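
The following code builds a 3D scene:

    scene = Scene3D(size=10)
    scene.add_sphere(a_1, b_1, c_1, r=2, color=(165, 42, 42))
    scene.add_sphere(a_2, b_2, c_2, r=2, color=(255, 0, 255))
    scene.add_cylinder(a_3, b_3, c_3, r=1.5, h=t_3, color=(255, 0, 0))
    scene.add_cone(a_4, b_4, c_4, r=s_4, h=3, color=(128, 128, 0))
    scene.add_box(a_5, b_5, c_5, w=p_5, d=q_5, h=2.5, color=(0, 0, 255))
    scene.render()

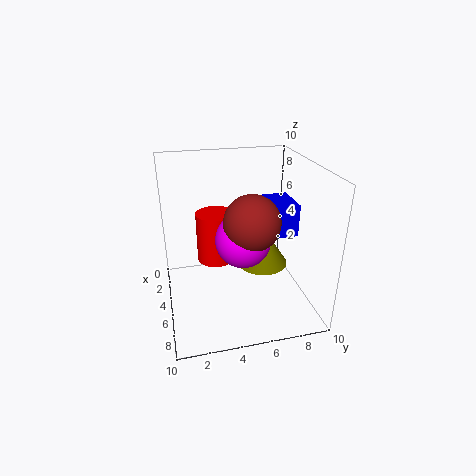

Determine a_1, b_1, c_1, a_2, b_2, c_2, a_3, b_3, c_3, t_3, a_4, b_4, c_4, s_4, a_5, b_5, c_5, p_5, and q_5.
a_1 = 5, b_1 = 6, c_1 = 6, a_2 = 4.5, b_2 = 5.5, c_2 = 4.5, a_3 = 1.5, b_3 = 4, c_3 = 1.5, t_3 = 4, a_4 = 3, b_4 = 7.5, c_4 = 1.5, s_4 = 2, a_5 = 1, b_5 = 7.5, c_5 = 4, p_5 = 3, q_5 = 2.5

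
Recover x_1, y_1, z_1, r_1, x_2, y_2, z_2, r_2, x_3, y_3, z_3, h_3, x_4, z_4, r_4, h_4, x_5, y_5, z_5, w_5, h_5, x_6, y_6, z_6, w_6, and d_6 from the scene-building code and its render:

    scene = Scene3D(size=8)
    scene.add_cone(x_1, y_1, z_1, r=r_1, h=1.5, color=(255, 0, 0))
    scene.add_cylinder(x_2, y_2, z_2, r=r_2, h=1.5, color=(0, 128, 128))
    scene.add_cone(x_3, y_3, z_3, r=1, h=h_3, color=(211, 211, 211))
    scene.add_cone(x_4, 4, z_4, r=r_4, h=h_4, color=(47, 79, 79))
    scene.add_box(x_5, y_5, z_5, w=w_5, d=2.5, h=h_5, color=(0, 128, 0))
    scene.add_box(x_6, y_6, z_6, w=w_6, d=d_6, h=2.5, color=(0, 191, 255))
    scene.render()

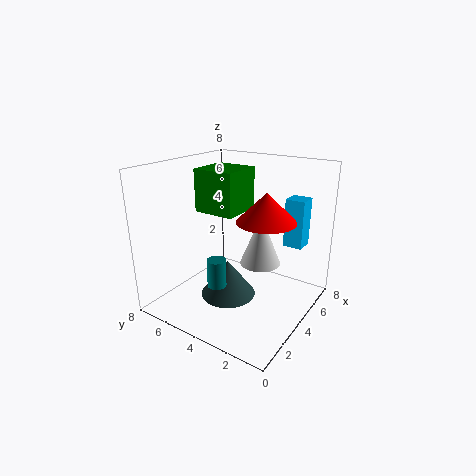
x_1 = 3.5, y_1 = 2, z_1 = 5.5, r_1 = 1.5, x_2 = 2, y_2 = 4, z_2 = 2, r_2 = 0.5, x_3 = 3, y_3 = 2, z_3 = 3.5, h_3 = 2.5, x_4 = 3, z_4 = 1, r_4 = 1.5, h_4 = 2, x_5 = 4, y_5 = 4.5, z_5 = 5, w_5 = 2.5, h_5 = 2.5, x_6 = 4.5, y_6 = 0.5, z_6 = 4, w_6 = 1, d_6 = 1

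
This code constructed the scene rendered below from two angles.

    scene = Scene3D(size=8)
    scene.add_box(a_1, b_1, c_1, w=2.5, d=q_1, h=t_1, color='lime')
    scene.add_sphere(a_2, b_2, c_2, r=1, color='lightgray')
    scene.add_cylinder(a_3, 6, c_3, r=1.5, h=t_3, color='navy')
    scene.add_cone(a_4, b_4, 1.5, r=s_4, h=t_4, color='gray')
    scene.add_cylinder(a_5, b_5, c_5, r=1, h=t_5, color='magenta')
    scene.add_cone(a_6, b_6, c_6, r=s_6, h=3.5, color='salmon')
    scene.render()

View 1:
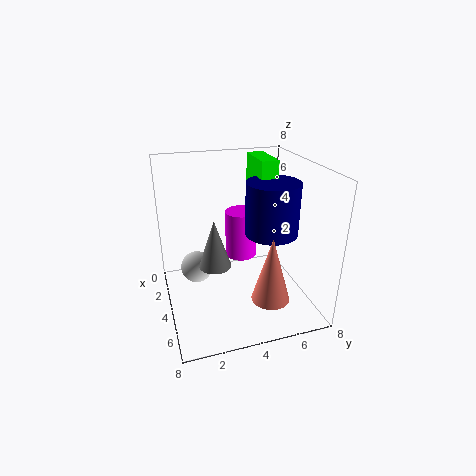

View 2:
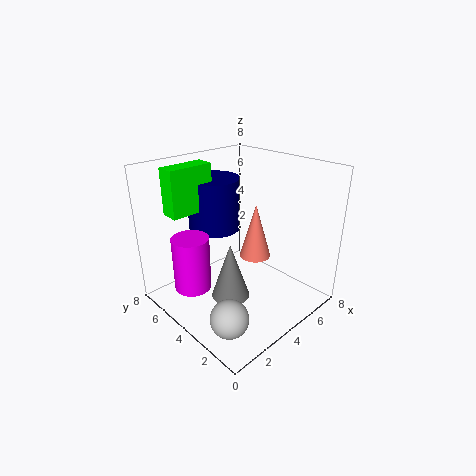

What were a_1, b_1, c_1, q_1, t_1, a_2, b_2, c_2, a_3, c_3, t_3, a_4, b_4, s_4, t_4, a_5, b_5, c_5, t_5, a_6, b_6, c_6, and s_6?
a_1 = 1, b_1 = 5.5, c_1 = 5.5, q_1 = 1, t_1 = 2.5, a_2 = 1.5, b_2 = 2, c_2 = 1, a_3 = 4, c_3 = 4, t_3 = 3, a_4 = 2.5, b_4 = 3, s_4 = 1, t_4 = 3, a_5 = 1.5, b_5 = 5, c_5 = 1.5, t_5 = 3, a_6 = 6.5, b_6 = 5, c_6 = 1.5, s_6 = 1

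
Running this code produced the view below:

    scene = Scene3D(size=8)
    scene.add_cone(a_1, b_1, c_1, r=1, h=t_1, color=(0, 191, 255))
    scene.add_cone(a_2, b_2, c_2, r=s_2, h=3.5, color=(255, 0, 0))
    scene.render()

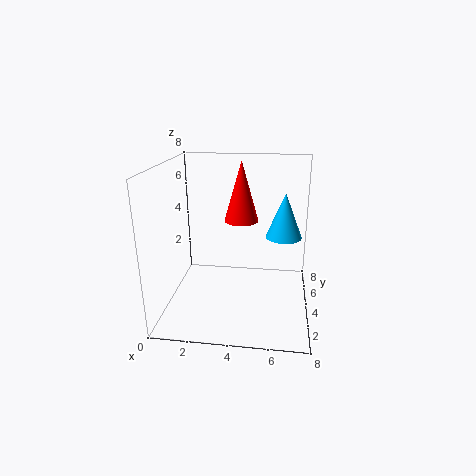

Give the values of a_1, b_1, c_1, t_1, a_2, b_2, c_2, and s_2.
a_1 = 6.5
b_1 = 4.5
c_1 = 4
t_1 = 2.5
a_2 = 4
b_2 = 5.5
c_2 = 4.5
s_2 = 1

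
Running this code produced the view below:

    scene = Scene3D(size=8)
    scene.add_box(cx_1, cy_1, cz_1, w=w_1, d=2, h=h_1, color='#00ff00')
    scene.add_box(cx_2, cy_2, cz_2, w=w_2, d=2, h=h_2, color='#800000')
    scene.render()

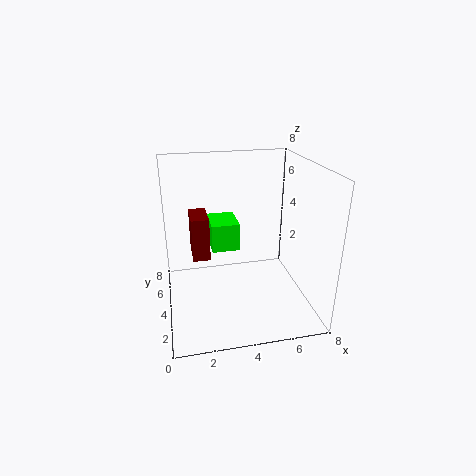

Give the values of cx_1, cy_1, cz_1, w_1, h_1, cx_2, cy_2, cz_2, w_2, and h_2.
cx_1 = 2.5
cy_1 = 3.5
cz_1 = 3.5
w_1 = 1.5
h_1 = 1.5
cx_2 = 1.5
cy_2 = 4.5
cz_2 = 2.5
w_2 = 1
h_2 = 2.5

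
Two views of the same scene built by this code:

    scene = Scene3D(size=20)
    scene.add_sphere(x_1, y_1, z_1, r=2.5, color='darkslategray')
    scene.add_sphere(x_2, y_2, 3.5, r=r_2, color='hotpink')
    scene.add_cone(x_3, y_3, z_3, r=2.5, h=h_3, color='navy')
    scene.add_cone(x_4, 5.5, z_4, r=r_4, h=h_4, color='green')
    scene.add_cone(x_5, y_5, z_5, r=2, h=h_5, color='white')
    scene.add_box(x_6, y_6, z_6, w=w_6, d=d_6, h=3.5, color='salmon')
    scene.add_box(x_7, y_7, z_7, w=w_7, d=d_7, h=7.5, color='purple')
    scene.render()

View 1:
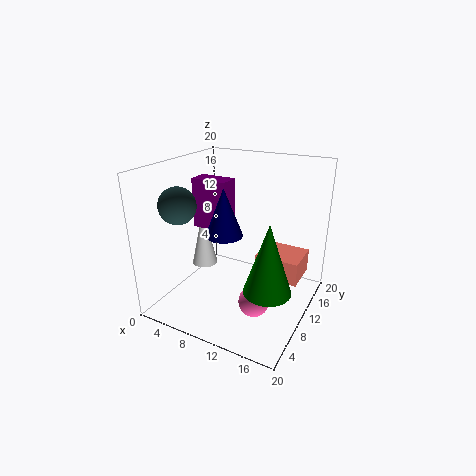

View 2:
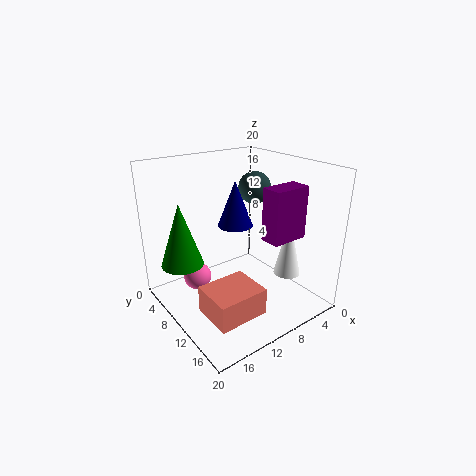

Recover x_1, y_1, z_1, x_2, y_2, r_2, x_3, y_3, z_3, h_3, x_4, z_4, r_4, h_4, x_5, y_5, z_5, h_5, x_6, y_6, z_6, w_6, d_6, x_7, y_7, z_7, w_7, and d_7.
x_1 = 3.5; y_1 = 5.5; z_1 = 15; x_2 = 14.5; y_2 = 6; r_2 = 2; x_3 = 9; y_3 = 8; z_3 = 11; h_3 = 6.5; x_4 = 16.5; z_4 = 6; r_4 = 3; h_4 = 9; x_5 = 2.5; y_5 = 12.5; z_5 = 3; h_5 = 9; x_6 = 11.5; y_6 = 12.5; z_6 = 3; w_6 = 6.5; d_6 = 5.5; x_7 = 1.5; y_7 = 11.5; z_7 = 9.5; w_7 = 5.5; d_7 = 3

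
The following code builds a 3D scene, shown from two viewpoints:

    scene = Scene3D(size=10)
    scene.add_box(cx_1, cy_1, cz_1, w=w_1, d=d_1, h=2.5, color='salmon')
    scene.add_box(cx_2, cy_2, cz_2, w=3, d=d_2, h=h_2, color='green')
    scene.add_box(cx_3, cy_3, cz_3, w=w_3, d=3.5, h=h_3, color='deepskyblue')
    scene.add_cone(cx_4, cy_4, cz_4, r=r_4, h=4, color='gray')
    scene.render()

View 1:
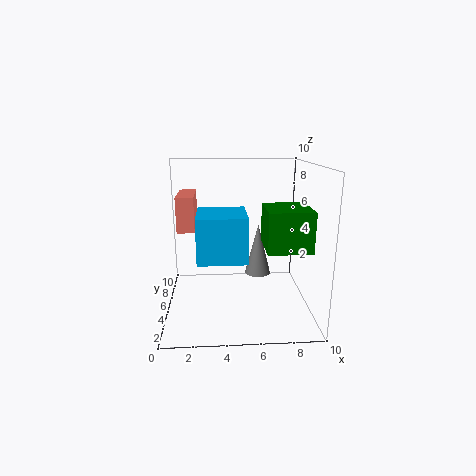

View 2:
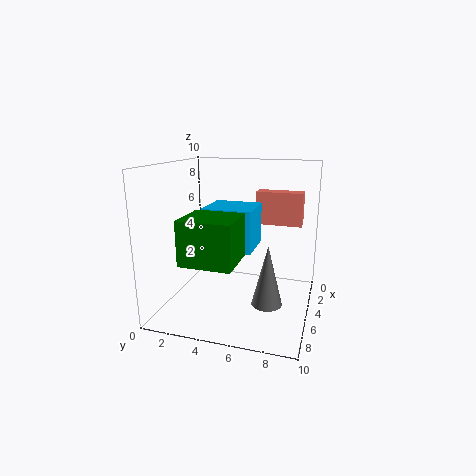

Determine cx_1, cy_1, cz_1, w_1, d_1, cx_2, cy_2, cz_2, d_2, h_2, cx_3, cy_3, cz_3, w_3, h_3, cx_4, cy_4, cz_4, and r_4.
cx_1 = 0.75; cy_1 = 5.5; cz_1 = 5.25; w_1 = 1.25; d_1 = 3.5; cx_2 = 6.75; cy_2 = 2.75; cz_2 = 4.5; d_2 = 3.25; h_2 = 2.75; cx_3 = 2.25; cy_3 = 2.5; cz_3 = 4; w_3 = 3.25; h_3 = 3; cx_4 = 6.75; cy_4 = 7.5; cz_4 = 1.25; r_4 = 1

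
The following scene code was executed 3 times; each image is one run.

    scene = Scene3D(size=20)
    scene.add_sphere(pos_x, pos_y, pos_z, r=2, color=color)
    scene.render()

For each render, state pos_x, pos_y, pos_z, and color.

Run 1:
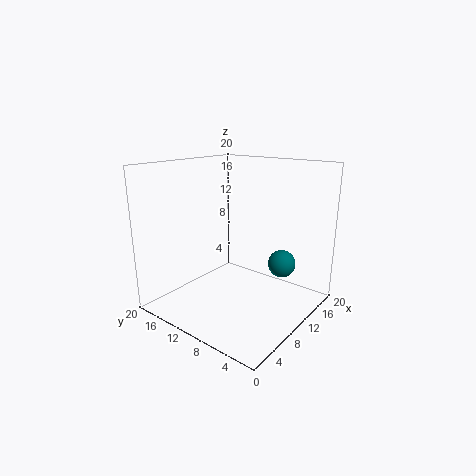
pos_x = 15
pos_y = 5.75
pos_z = 5.5
color = 'teal'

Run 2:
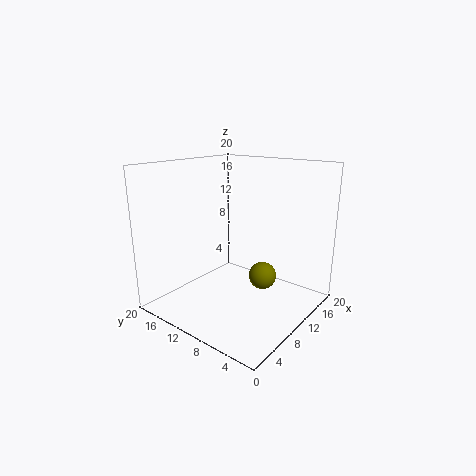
pos_x = 13
pos_y = 7.75
pos_z = 3.75
color = 'olive'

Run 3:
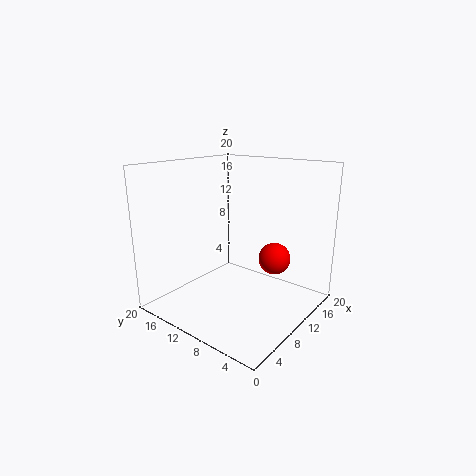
pos_x = 9.5
pos_y = 3.75
pos_z = 8.75
color = 'red'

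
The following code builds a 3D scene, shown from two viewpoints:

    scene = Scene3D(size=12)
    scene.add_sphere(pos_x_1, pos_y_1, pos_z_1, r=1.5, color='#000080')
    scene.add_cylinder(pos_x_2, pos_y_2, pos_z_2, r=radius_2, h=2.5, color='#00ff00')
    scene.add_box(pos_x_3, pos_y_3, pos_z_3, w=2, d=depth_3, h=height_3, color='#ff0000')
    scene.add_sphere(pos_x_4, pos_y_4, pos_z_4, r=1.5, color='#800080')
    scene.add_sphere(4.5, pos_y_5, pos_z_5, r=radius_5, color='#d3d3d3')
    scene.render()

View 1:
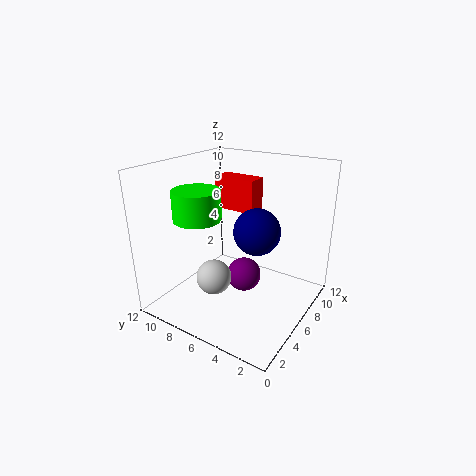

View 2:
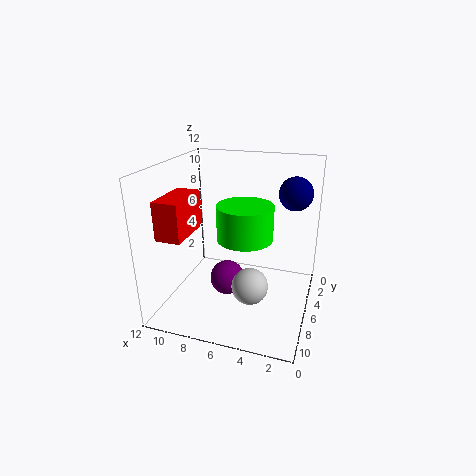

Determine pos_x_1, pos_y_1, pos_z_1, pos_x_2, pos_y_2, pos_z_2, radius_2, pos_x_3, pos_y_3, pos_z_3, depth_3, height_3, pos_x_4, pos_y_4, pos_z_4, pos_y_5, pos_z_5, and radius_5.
pos_x_1 = 2, pos_y_1 = 2, pos_z_1 = 9, pos_x_2 = 4.5, pos_y_2 = 9, pos_z_2 = 7.5, radius_2 = 2, pos_x_3 = 9, pos_y_3 = 6.5, pos_z_3 = 7, depth_3 = 4, height_3 = 3, pos_x_4 = 7, pos_y_4 = 6, pos_z_4 = 2, pos_y_5 = 7.5, pos_z_5 = 2.5, radius_5 = 1.5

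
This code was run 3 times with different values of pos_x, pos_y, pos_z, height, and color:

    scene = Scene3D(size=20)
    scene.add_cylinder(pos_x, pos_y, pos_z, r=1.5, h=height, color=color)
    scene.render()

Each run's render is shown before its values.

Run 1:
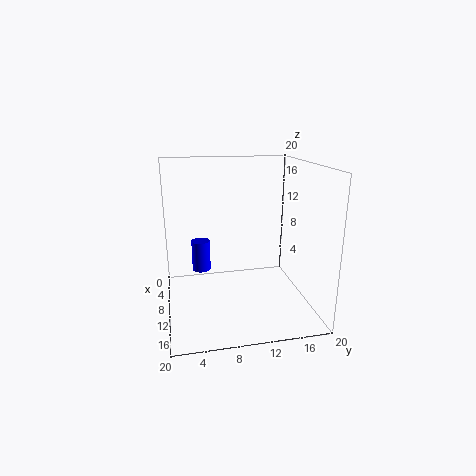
pos_x = 2
pos_y = 5.5
pos_z = 2
height = 5
color = 'blue'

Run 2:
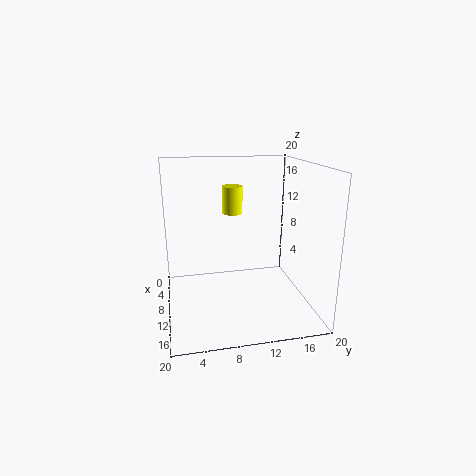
pos_x = 6
pos_y = 10
pos_z = 12.5
height = 4
color = 'yellow'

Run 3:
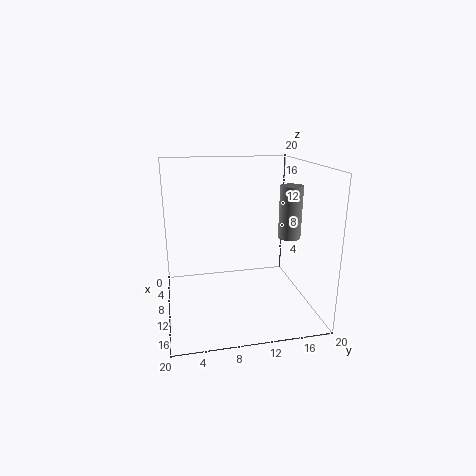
pos_x = 12.5
pos_y = 16.5
pos_z = 10.5
height = 7
color = 'gray'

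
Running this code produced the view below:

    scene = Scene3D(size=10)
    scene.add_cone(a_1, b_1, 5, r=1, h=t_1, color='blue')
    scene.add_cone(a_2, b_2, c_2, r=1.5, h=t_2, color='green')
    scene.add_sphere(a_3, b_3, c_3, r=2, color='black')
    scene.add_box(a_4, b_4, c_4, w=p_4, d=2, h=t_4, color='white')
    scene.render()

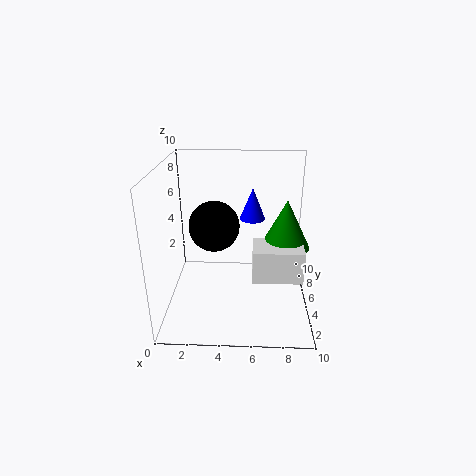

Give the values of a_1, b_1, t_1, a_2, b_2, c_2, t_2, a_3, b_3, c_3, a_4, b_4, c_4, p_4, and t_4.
a_1 = 6; b_1 = 8.5; t_1 = 2.5; a_2 = 8; b_2 = 3; c_2 = 5.5; t_2 = 3; a_3 = 3; b_3 = 8; c_3 = 4.5; a_4 = 6; b_4 = 1; c_4 = 4; p_4 = 3; t_4 = 2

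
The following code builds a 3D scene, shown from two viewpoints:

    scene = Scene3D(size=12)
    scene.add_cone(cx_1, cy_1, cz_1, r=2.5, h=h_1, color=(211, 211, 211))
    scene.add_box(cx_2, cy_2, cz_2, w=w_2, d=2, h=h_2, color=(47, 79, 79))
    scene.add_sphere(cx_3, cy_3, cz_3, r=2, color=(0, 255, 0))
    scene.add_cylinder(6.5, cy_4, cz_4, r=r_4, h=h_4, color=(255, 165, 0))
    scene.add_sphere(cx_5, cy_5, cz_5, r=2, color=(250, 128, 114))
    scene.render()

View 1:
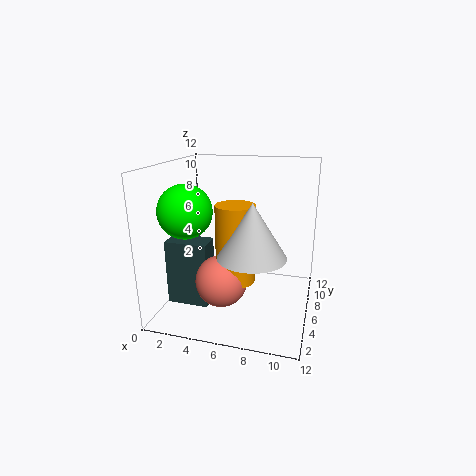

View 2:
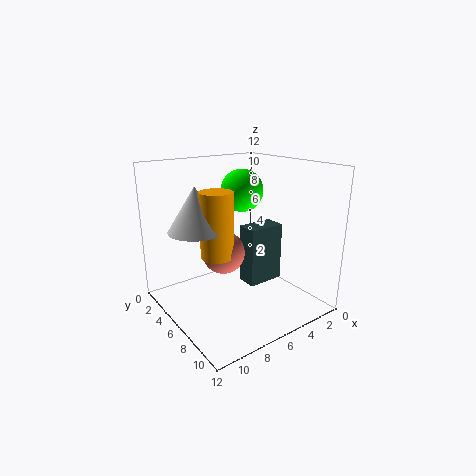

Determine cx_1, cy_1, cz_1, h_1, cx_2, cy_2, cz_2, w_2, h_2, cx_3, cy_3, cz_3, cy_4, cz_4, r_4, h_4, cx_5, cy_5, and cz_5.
cx_1 = 8
cy_1 = 2.5
cz_1 = 6
h_1 = 4
cx_2 = 0.5
cy_2 = 3.5
cz_2 = 0.5
w_2 = 3.5
h_2 = 5.5
cx_3 = 3
cy_3 = 2.5
cz_3 = 9
cy_4 = 3.5
cz_4 = 3.5
r_4 = 1.5
h_4 = 6
cx_5 = 5.5
cy_5 = 3
cz_5 = 3.5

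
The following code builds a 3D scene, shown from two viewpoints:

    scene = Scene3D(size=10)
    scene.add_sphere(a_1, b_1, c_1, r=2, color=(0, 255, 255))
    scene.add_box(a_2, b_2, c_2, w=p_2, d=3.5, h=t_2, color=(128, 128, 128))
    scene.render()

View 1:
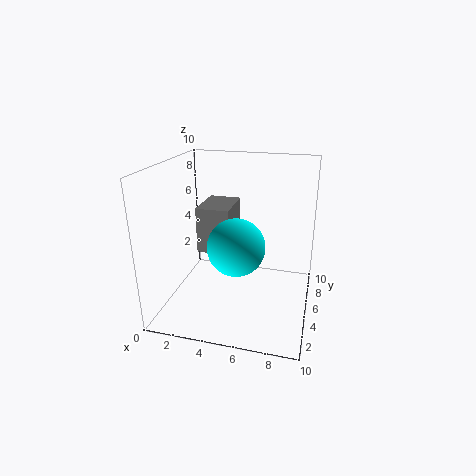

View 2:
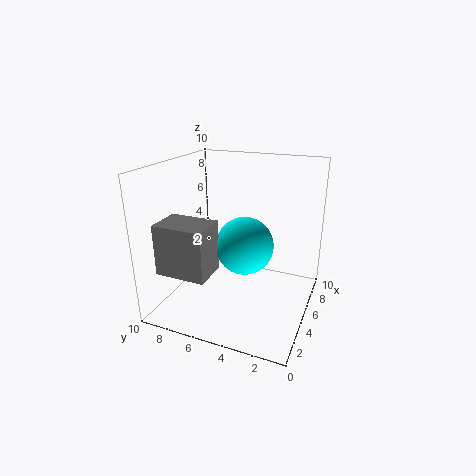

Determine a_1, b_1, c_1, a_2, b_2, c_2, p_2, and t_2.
a_1 = 5; b_1 = 4.5; c_1 = 4.5; a_2 = 1.5; b_2 = 6; c_2 = 3; p_2 = 2.5; t_2 = 3.5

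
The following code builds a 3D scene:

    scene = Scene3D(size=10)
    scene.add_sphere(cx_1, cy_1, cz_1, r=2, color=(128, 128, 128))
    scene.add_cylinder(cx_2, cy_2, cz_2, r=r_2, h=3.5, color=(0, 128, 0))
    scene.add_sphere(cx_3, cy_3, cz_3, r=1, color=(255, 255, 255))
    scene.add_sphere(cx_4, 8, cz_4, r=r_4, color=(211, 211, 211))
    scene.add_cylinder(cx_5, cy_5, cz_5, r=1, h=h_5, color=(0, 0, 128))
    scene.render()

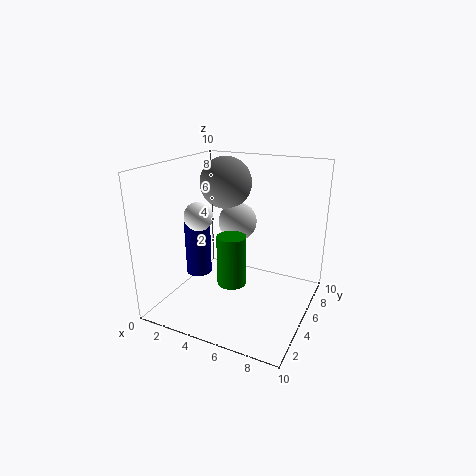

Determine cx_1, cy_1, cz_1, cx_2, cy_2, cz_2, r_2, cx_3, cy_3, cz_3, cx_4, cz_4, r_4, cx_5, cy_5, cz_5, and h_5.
cx_1 = 2.5; cy_1 = 8; cz_1 = 8; cx_2 = 5; cy_2 = 4; cz_2 = 2; r_2 = 1; cx_3 = 2.5; cy_3 = 4; cz_3 = 6.5; cx_4 = 3.5; cz_4 = 5; r_4 = 1.5; cx_5 = 1; cy_5 = 6; cz_5 = 1; h_5 = 4.5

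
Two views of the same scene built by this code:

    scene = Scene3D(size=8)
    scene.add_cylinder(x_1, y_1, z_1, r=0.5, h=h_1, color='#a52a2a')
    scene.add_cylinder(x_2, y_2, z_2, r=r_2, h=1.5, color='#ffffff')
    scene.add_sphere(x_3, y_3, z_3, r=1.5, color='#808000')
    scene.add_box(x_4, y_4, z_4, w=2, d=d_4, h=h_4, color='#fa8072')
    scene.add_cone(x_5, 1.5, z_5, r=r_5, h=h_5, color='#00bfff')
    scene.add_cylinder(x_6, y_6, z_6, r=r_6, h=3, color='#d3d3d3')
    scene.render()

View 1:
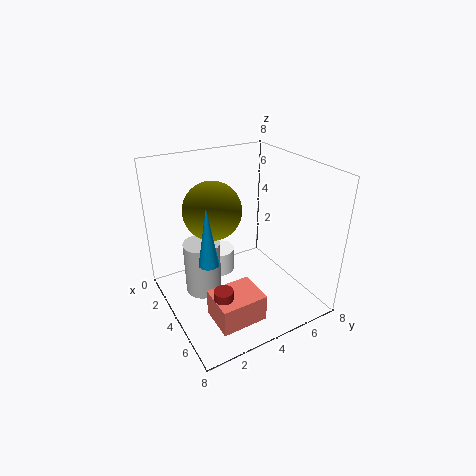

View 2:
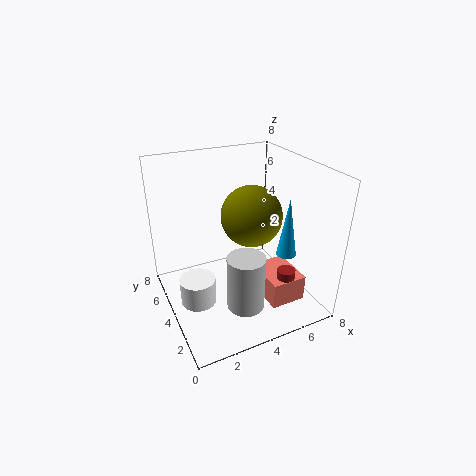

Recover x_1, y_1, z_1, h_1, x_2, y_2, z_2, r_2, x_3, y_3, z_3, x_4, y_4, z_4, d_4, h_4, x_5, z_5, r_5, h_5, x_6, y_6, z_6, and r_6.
x_1 = 6
y_1 = 2
z_1 = 0.5
h_1 = 2
x_2 = 1.5
y_2 = 4
z_2 = 0.5
r_2 = 1
x_3 = 4
y_3 = 2.5
z_3 = 6
x_4 = 5
y_4 = 1.5
z_4 = 0.5
d_4 = 2.5
h_4 = 1.5
x_5 = 5.5
z_5 = 4
r_5 = 0.5
h_5 = 3
x_6 = 3.5
y_6 = 2
z_6 = 1
r_6 = 1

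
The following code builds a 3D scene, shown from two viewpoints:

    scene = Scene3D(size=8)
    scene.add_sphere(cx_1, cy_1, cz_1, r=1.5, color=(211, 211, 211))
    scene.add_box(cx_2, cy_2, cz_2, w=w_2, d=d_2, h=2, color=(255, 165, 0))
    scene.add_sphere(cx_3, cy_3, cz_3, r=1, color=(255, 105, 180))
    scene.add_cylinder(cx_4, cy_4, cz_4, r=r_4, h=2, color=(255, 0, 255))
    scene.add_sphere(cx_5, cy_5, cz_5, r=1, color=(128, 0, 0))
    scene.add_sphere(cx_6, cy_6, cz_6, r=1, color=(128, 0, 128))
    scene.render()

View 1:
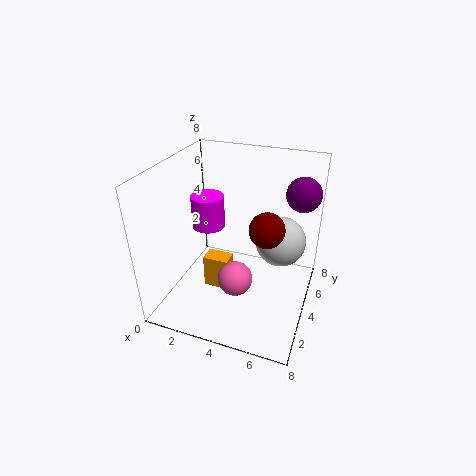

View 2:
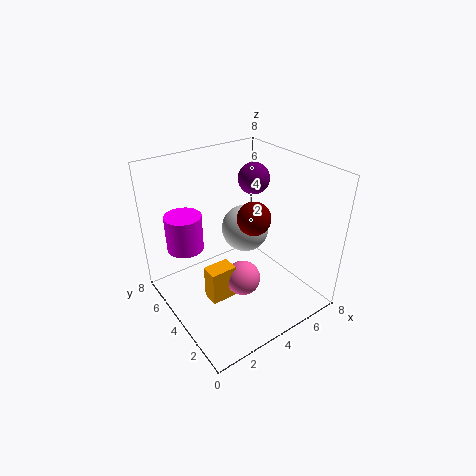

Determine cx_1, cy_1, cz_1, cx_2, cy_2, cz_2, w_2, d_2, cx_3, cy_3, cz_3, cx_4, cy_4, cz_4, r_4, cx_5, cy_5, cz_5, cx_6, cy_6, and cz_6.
cx_1 = 6; cy_1 = 6; cz_1 = 3; cx_2 = 2; cy_2 = 3.5; cz_2 = 0.5; w_2 = 1.5; d_2 = 1; cx_3 = 4; cy_3 = 3.5; cz_3 = 1.5; cx_4 = 1.5; cy_4 = 5.5; cz_4 = 3.5; r_4 = 1; cx_5 = 5.5; cy_5 = 4.5; cz_5 = 4.5; cx_6 = 7; cy_6 = 6.5; cz_6 = 6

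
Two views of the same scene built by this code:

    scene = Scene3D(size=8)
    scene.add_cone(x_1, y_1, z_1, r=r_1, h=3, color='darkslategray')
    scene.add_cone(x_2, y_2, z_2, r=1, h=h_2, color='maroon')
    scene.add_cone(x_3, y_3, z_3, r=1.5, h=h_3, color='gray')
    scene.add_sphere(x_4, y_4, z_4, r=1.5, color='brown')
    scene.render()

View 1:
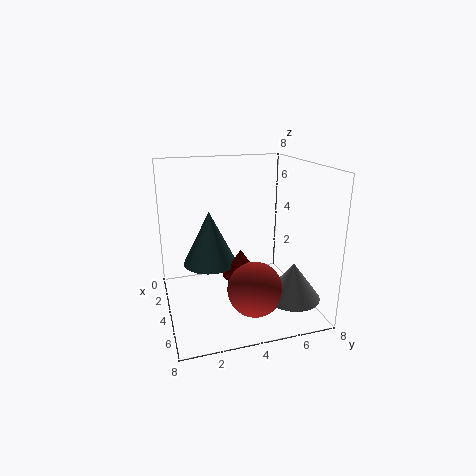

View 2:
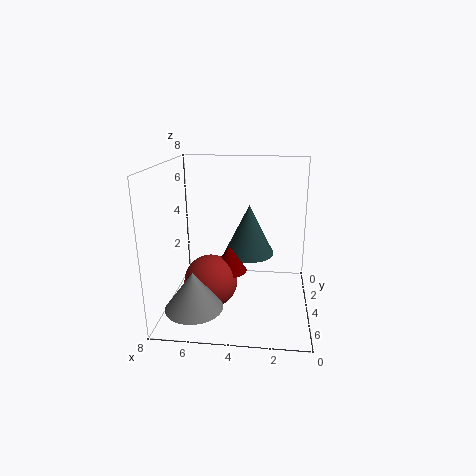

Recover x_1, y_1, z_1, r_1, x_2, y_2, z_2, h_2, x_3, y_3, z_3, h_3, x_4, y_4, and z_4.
x_1 = 3.5, y_1 = 2.5, z_1 = 2.5, r_1 = 1.5, x_2 = 4.5, y_2 = 4, z_2 = 2, h_2 = 1.5, x_3 = 6, y_3 = 6.5, z_3 = 1, h_3 = 2, x_4 = 5.5, y_4 = 4.5, z_4 = 1.5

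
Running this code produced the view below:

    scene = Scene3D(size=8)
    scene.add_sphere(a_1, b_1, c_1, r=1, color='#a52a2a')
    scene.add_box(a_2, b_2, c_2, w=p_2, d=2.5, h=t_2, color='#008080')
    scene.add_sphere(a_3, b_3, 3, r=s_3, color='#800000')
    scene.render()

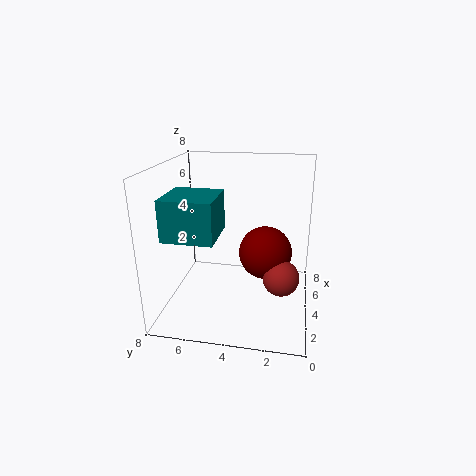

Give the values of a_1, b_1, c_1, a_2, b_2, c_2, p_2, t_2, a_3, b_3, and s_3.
a_1 = 3.5, b_1 = 1.5, c_1 = 2, a_2 = 0.5, b_2 = 4.5, c_2 = 5, p_2 = 2.5, t_2 = 2, a_3 = 4.5, b_3 = 2.5, s_3 = 1.5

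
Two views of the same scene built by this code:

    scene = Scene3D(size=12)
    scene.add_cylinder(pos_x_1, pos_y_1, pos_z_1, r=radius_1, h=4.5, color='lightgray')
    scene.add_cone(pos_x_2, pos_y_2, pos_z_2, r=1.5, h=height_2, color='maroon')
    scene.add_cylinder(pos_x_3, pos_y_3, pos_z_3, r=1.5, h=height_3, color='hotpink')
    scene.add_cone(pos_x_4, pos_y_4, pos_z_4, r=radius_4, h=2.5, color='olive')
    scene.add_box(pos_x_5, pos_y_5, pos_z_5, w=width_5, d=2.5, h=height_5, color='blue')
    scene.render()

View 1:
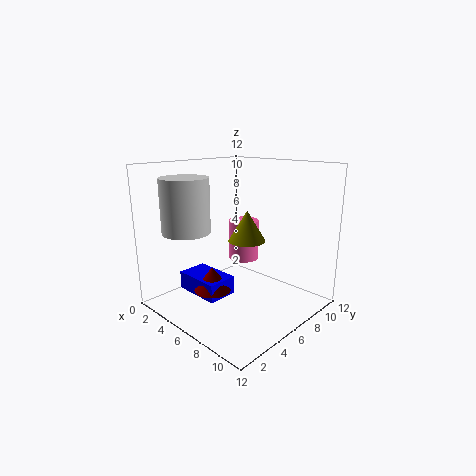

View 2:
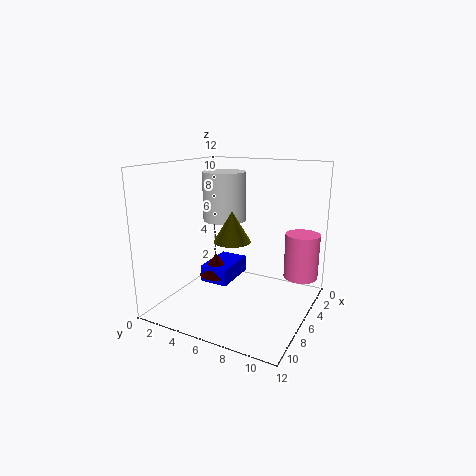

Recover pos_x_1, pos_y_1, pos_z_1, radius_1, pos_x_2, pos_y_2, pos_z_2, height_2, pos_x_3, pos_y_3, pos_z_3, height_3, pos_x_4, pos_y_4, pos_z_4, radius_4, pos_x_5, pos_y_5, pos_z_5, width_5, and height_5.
pos_x_1 = 3
pos_y_1 = 3
pos_z_1 = 6.5
radius_1 = 2
pos_x_2 = 5.5
pos_y_2 = 3.5
pos_z_2 = 2
height_2 = 2
pos_x_3 = 2.5
pos_y_3 = 10.5
pos_z_3 = 2
height_3 = 4
pos_x_4 = 7
pos_y_4 = 6
pos_z_4 = 6
radius_4 = 1.5
pos_x_5 = 2.5
pos_y_5 = 2.5
pos_z_5 = 1.5
width_5 = 4
height_5 = 1.5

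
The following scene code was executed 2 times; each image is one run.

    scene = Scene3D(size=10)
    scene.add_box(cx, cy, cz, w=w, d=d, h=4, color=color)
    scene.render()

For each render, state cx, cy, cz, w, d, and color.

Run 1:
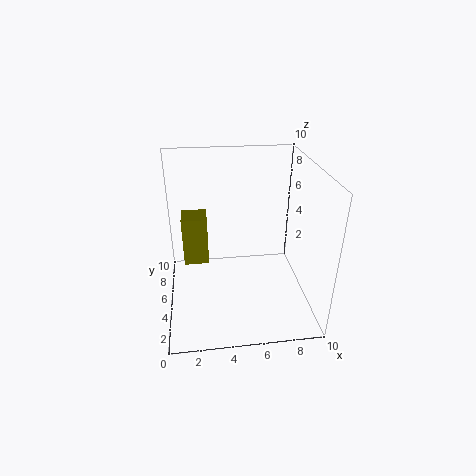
cx = 1; cy = 8; cz = 1; w = 2; d = 2; color = 'olive'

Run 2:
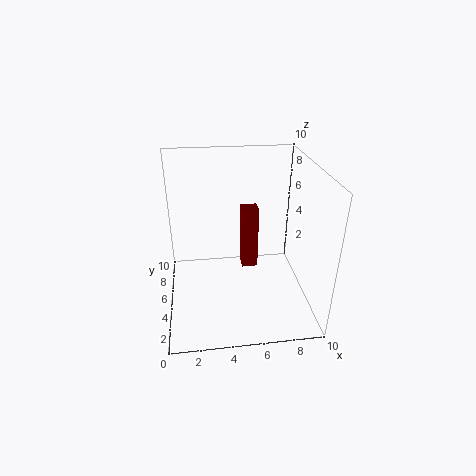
cx = 5; cy = 3; cz = 4; w = 1; d = 1; color = 'maroon'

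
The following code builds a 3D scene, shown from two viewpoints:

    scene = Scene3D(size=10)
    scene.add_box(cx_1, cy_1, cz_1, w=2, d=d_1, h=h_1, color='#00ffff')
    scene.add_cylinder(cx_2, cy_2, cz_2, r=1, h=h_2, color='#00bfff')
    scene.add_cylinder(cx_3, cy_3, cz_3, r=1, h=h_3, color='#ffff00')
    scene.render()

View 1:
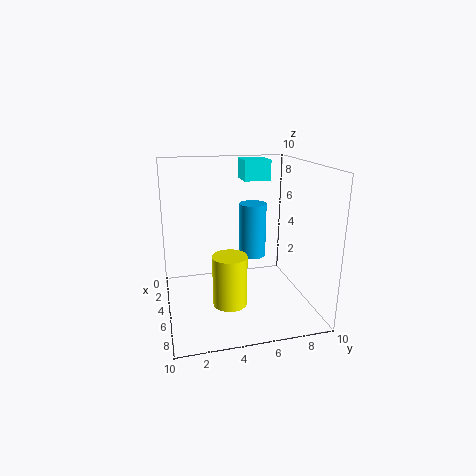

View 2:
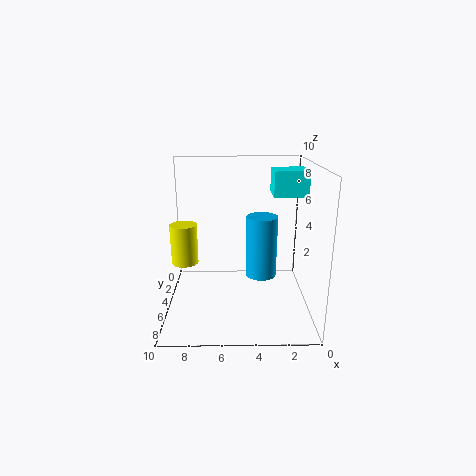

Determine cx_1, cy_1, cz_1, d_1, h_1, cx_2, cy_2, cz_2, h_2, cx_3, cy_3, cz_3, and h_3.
cx_1 = 1; cy_1 = 6; cz_1 = 8.5; d_1 = 2; h_1 = 1.5; cx_2 = 3.5; cy_2 = 6.5; cz_2 = 3; h_2 = 4; cx_3 = 9; cy_3 = 3.5; cz_3 = 2.5; h_3 = 3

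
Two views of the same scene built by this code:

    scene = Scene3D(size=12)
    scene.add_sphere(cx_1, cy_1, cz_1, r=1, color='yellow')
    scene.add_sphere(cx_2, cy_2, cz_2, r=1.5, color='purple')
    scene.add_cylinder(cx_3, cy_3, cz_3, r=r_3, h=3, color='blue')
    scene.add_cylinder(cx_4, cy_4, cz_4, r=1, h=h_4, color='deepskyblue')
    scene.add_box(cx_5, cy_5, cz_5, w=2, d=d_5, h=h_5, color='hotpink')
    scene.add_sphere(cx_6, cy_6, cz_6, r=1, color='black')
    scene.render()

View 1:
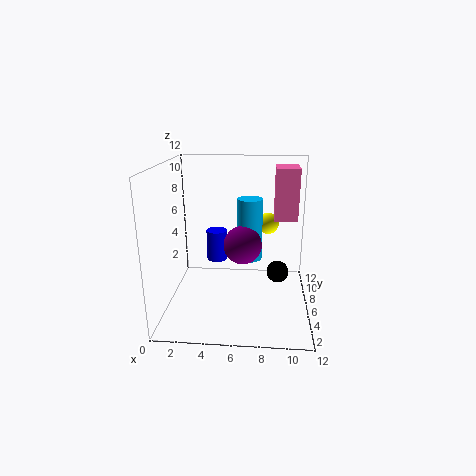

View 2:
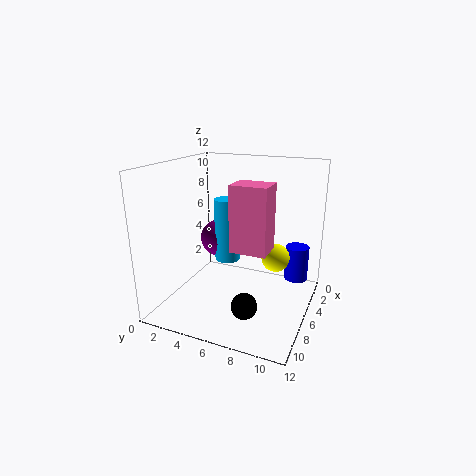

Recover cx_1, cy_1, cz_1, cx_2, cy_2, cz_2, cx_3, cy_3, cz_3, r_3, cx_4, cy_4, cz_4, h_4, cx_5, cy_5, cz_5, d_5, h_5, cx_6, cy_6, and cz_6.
cx_1 = 8.5; cy_1 = 10; cz_1 = 6; cx_2 = 6.5; cy_2 = 4.5; cz_2 = 6; cx_3 = 3.5; cy_3 = 10.5; cz_3 = 2; r_3 = 1; cx_4 = 7; cy_4 = 5.5; cz_4 = 4.5; h_4 = 5; cx_5 = 9; cy_5 = 7.5; cz_5 = 7; d_5 = 2.5; h_5 = 4.5; cx_6 = 9.5; cy_6 = 8; cz_6 = 2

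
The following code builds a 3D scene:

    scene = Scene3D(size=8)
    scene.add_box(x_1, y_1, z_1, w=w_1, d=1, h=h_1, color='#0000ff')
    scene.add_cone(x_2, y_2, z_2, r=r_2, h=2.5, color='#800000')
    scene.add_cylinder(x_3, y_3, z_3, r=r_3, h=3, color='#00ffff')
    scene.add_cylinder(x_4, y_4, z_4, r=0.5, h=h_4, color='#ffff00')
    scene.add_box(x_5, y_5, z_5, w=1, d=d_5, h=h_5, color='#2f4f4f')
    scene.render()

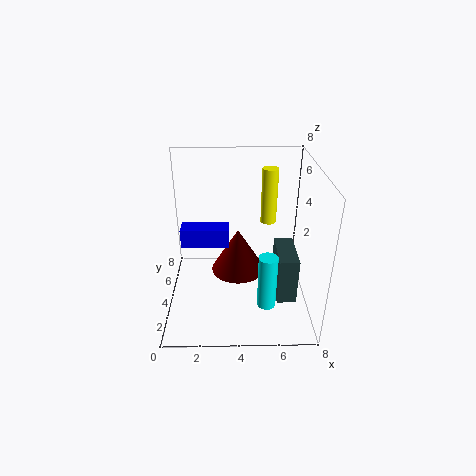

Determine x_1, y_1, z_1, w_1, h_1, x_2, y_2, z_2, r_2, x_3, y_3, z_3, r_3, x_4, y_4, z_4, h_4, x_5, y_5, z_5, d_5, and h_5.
x_1 = 1, y_1 = 3, z_1 = 4, w_1 = 2.5, h_1 = 1, x_2 = 4, y_2 = 4, z_2 = 2, r_2 = 1.5, x_3 = 5.5, y_3 = 2, z_3 = 1, r_3 = 0.5, x_4 = 6, y_4 = 7, z_4 = 3.5, h_4 = 3.5, x_5 = 6, y_5 = 1.5, z_5 = 1.5, d_5 = 2.5, h_5 = 2.5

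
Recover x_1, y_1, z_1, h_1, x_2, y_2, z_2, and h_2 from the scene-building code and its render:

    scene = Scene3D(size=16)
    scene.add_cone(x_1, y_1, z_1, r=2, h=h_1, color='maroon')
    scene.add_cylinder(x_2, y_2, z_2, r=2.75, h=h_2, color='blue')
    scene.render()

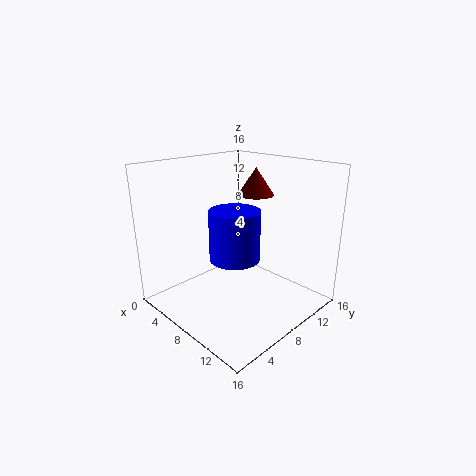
x_1 = 8.25
y_1 = 10.5
z_1 = 12.5
h_1 = 3
x_2 = 8.5
y_2 = 7
z_2 = 6
h_2 = 5.5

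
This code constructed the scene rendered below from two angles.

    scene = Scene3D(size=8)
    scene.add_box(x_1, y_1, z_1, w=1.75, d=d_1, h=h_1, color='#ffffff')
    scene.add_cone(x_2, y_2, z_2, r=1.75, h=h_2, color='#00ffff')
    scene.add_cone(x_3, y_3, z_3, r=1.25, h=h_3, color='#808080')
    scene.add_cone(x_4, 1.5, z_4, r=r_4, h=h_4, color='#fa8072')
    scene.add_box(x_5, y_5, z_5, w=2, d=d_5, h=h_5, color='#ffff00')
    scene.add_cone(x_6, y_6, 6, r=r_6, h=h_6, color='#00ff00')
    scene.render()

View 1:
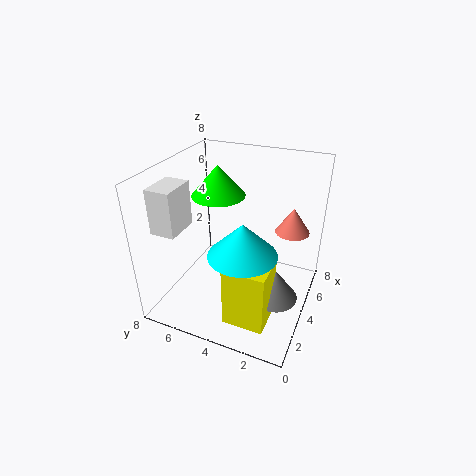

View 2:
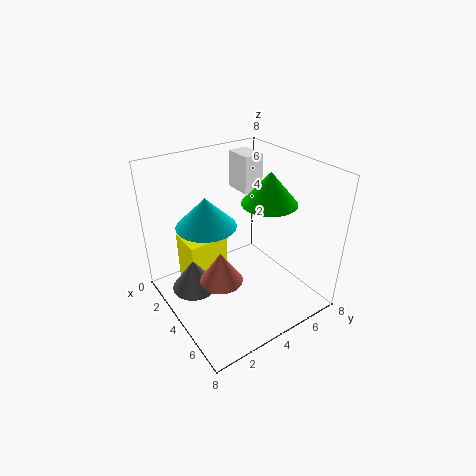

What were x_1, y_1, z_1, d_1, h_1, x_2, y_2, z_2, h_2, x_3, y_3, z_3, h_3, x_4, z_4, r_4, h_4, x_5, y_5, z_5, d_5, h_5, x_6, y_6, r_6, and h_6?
x_1 = 0.5, y_1 = 5.75, z_1 = 5.5, d_1 = 1.25, h_1 = 2.25, x_2 = 2.25, y_2 = 3, z_2 = 4.25, h_2 = 1.75, x_3 = 3.25, y_3 = 1.5, z_3 = 1.25, h_3 = 1.75, x_4 = 6.25, z_4 = 3.75, r_4 = 1, h_4 = 1.5, x_5 = 1.25, y_5 = 1.5, z_5 = 0.25, d_5 = 2.25, h_5 = 3.5, x_6 = 4.75, y_6 = 5.5, r_6 = 1.5, h_6 = 1.75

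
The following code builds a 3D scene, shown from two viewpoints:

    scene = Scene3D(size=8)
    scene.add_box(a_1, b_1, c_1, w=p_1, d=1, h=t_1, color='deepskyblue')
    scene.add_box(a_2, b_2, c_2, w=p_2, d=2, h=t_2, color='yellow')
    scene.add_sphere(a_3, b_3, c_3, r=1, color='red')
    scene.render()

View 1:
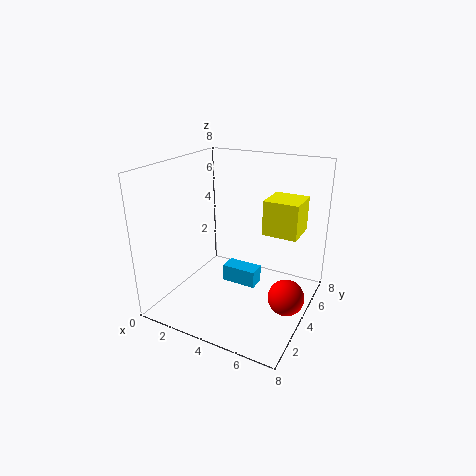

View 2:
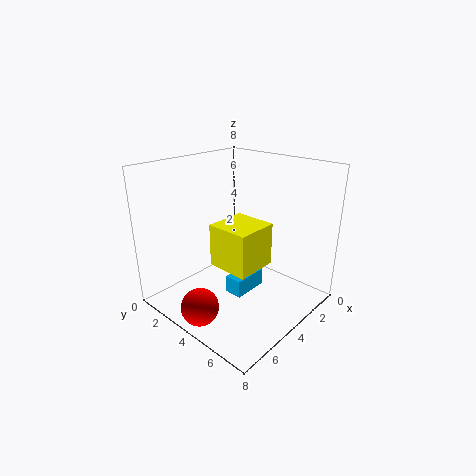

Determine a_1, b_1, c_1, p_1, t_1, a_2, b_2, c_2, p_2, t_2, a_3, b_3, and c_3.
a_1 = 3, b_1 = 4, c_1 = 1, p_1 = 2, t_1 = 1, a_2 = 5, b_2 = 5, c_2 = 4, p_2 = 2, t_2 = 2, a_3 = 7, b_3 = 4, c_3 = 1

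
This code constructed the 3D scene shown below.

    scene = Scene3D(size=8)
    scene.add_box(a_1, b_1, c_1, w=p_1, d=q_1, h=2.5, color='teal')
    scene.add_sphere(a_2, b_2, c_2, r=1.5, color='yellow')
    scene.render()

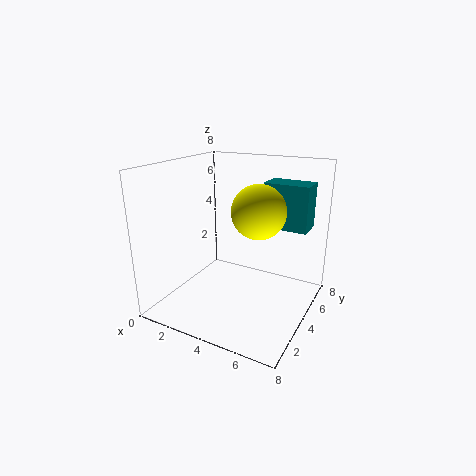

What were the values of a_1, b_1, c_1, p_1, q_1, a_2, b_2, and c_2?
a_1 = 5
b_1 = 5
c_1 = 4.5
p_1 = 2.5
q_1 = 1.5
a_2 = 5
b_2 = 4.5
c_2 = 5.5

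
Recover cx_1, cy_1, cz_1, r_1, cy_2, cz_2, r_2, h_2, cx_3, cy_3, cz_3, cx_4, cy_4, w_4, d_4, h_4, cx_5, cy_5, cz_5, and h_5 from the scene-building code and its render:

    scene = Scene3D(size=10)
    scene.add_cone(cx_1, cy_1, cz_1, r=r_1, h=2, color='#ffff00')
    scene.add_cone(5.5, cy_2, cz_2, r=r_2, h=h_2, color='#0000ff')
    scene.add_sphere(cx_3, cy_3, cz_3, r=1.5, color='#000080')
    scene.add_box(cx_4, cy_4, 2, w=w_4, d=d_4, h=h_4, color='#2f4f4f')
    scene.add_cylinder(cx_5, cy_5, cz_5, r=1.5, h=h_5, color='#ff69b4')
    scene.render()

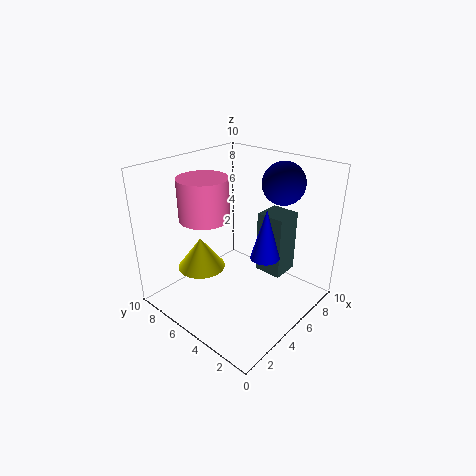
cx_1 = 2; cy_1 = 5.5; cz_1 = 4; r_1 = 1.5; cy_2 = 3; cz_2 = 4; r_2 = 1; h_2 = 3.5; cx_3 = 8; cy_3 = 3.5; cz_3 = 8.5; cx_4 = 6.5; cy_4 = 2.5; w_4 = 2; d_4 = 2; h_4 = 4.5; cx_5 = 2; cy_5 = 5; cz_5 = 7.5; h_5 = 2.5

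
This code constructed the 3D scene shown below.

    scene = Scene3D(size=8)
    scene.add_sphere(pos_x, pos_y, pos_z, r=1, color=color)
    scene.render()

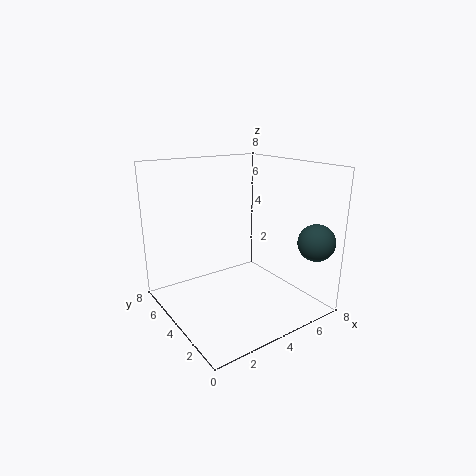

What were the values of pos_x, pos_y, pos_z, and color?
pos_x = 7
pos_y = 1
pos_z = 4
color = 'darkslategray'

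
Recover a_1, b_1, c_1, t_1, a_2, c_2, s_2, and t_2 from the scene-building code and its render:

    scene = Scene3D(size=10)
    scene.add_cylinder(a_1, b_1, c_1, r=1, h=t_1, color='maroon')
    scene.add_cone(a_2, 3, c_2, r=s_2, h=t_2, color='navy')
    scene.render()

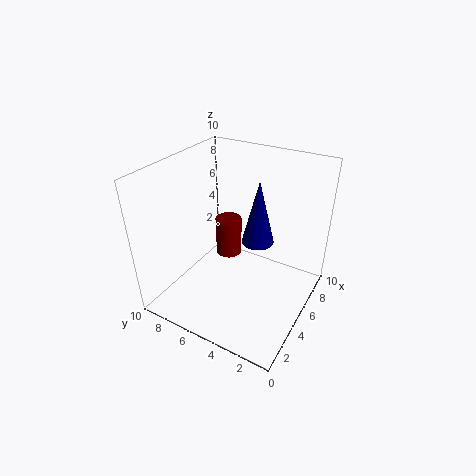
a_1 = 7, b_1 = 7, c_1 = 2, t_1 = 3, a_2 = 4, c_2 = 6, s_2 = 1, t_2 = 4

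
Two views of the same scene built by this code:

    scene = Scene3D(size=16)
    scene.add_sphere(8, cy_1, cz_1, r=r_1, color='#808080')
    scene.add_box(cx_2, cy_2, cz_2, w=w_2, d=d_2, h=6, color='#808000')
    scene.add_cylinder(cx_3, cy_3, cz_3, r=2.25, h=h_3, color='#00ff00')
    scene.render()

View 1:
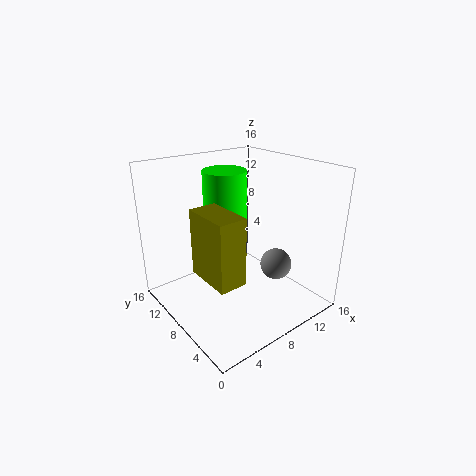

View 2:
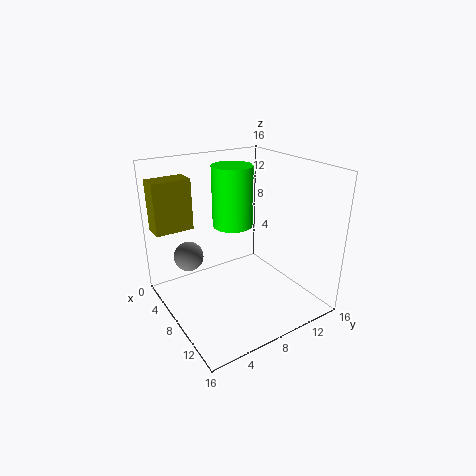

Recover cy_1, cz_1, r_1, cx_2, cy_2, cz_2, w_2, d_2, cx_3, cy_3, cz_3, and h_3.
cy_1 = 2
cz_1 = 7.5
r_1 = 1.5
cx_2 = 0.5
cy_2 = 0.5
cz_2 = 8
w_2 = 2.5
d_2 = 4.5
cx_3 = 6.5
cy_3 = 8.25
cz_3 = 9
h_3 = 6.75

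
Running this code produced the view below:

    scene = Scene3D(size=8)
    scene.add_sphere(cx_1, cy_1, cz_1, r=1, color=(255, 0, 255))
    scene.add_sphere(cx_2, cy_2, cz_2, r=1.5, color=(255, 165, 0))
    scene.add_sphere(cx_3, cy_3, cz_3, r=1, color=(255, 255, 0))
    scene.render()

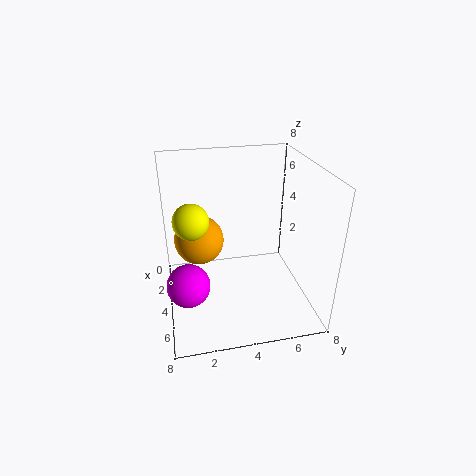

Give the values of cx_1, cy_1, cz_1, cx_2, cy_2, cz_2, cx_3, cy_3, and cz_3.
cx_1 = 7
cy_1 = 1
cz_1 = 3.5
cx_2 = 2
cy_2 = 2
cz_2 = 3
cx_3 = 3.5
cy_3 = 1.5
cz_3 = 5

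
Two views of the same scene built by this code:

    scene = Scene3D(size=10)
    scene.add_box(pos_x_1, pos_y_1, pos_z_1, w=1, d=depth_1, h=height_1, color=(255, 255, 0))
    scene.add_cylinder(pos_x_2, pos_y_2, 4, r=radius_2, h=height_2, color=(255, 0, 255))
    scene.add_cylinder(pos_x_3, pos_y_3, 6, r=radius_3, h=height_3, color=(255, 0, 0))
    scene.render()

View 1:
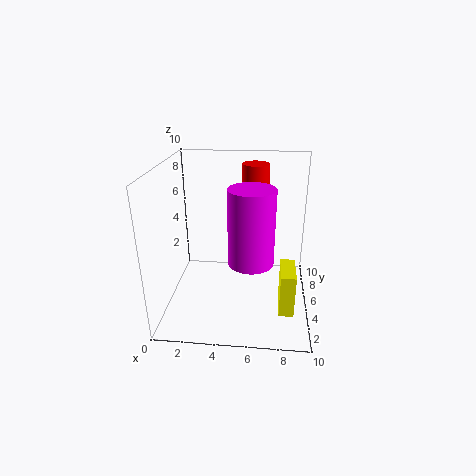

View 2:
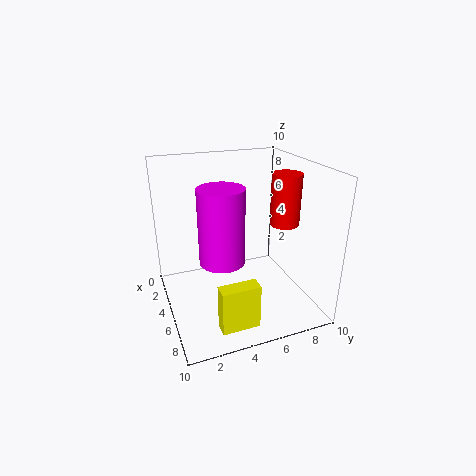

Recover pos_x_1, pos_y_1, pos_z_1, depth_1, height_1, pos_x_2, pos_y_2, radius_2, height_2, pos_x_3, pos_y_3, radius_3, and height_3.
pos_x_1 = 8; pos_y_1 = 2.5; pos_z_1 = 0.5; depth_1 = 2.5; height_1 = 3; pos_x_2 = 6; pos_y_2 = 3.5; radius_2 = 1.5; height_2 = 5; pos_x_3 = 6; pos_y_3 = 8; radius_3 = 1; height_3 = 3.5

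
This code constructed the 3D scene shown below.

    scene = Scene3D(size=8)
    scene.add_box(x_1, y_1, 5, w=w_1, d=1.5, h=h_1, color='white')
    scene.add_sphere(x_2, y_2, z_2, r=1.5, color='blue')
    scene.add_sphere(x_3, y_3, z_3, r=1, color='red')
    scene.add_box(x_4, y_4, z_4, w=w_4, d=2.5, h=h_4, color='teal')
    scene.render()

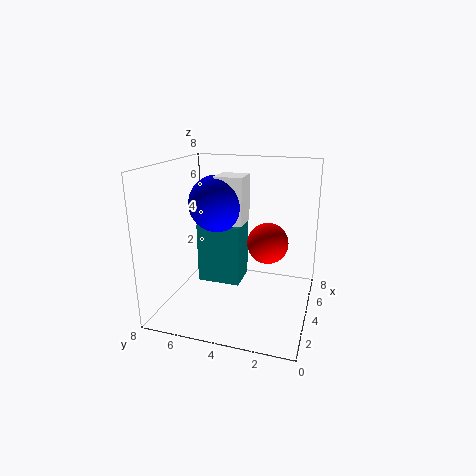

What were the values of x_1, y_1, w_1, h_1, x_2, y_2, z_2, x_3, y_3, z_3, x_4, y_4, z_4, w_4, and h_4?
x_1 = 3
y_1 = 3.5
w_1 = 1.5
h_1 = 2.5
x_2 = 3.5
y_2 = 5
z_2 = 6
x_3 = 2.5
y_3 = 2
z_3 = 4.5
x_4 = 4
y_4 = 4
z_4 = 1
w_4 = 2
h_4 = 3.5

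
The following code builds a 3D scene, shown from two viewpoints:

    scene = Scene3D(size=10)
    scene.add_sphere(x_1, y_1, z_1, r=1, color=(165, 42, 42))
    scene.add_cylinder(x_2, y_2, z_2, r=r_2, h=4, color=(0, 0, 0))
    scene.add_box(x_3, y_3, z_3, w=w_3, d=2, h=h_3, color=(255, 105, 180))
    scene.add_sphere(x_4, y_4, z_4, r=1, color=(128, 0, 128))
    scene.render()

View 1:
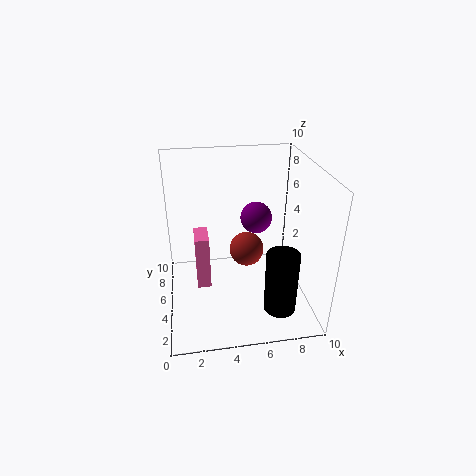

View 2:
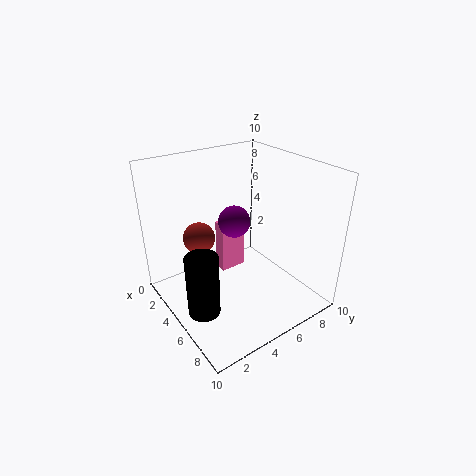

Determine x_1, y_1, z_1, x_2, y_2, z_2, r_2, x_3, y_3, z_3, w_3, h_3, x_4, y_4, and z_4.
x_1 = 5
y_1 = 2
z_1 = 6
x_2 = 7
y_2 = 1
z_2 = 2
r_2 = 1
x_3 = 2
y_3 = 5
z_3 = 1
w_3 = 1
h_3 = 4
x_4 = 6
y_4 = 4
z_4 = 7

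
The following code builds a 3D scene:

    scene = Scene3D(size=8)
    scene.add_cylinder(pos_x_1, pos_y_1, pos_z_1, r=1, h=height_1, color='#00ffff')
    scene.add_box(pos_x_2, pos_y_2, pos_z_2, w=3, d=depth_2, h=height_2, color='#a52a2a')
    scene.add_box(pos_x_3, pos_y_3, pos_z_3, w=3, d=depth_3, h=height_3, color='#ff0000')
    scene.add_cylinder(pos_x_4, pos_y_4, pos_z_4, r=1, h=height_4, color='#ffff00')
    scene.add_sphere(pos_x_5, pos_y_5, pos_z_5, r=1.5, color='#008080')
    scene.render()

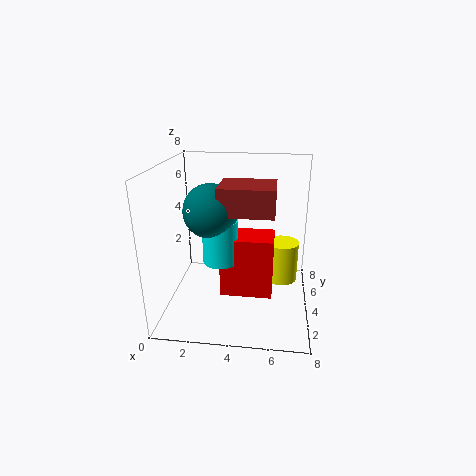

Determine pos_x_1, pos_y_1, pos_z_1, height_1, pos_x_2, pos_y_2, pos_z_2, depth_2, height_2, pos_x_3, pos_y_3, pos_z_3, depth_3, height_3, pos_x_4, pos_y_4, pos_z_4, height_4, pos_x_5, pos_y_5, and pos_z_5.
pos_x_1 = 3; pos_y_1 = 4; pos_z_1 = 2.5; height_1 = 2.5; pos_x_2 = 3; pos_y_2 = 3; pos_z_2 = 5.5; depth_2 = 2.5; height_2 = 1.5; pos_x_3 = 3; pos_y_3 = 3.5; pos_z_3 = 0.5; depth_3 = 2; height_3 = 3.5; pos_x_4 = 6.5; pos_y_4 = 6; pos_z_4 = 0.5; height_4 = 2.5; pos_x_5 = 2.5; pos_y_5 = 4; pos_z_5 = 5.5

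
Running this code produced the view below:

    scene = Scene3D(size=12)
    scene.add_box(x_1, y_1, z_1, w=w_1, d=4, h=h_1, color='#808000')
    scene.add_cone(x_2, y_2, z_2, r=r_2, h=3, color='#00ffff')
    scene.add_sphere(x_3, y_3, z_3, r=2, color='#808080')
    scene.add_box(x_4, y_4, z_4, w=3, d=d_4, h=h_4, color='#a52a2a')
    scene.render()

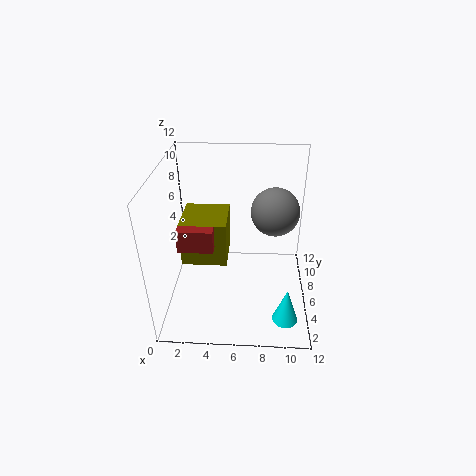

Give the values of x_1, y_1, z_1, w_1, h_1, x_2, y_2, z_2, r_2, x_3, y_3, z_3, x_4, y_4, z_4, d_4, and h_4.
x_1 = 1
y_1 = 6
z_1 = 3
w_1 = 4
h_1 = 4
x_2 = 10
y_2 = 2
z_2 = 1
r_2 = 1
x_3 = 9
y_3 = 7
z_3 = 8
x_4 = 1
y_4 = 5
z_4 = 5
d_4 = 2
h_4 = 2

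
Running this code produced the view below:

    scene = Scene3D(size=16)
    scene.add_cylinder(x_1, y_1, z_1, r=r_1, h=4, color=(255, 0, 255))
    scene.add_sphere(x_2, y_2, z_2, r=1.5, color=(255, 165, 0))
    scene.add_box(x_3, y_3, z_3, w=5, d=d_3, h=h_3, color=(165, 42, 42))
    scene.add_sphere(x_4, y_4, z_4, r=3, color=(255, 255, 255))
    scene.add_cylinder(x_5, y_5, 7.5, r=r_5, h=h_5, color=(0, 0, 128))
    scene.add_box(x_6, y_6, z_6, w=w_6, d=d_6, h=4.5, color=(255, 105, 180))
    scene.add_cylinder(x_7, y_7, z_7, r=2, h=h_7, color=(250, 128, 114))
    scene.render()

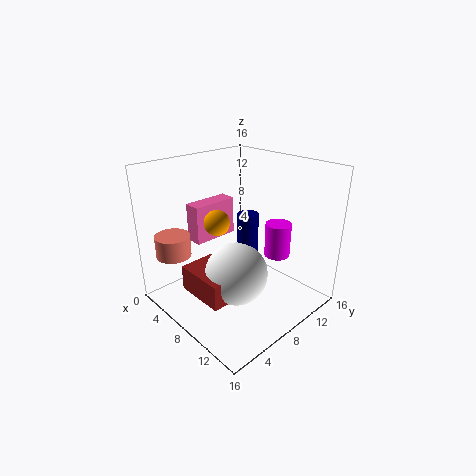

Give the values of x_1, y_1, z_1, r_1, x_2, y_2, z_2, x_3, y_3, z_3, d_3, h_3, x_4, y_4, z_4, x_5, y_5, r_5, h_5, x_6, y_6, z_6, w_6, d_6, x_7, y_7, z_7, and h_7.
x_1 = 10, y_1 = 12.5, z_1 = 5, r_1 = 1.5, x_2 = 5, y_2 = 7.5, z_2 = 9, x_3 = 8, y_3 = 0.5, z_3 = 5, d_3 = 5, h_3 = 2.5, x_4 = 12, y_4 = 4, z_4 = 7, x_5 = 11.5, y_5 = 6, r_5 = 1, h_5 = 5, x_6 = 2, y_6 = 5.5, z_6 = 6.5, w_6 = 2, d_6 = 5.5, x_7 = 2.5, y_7 = 3, z_7 = 5.5, h_7 = 2.5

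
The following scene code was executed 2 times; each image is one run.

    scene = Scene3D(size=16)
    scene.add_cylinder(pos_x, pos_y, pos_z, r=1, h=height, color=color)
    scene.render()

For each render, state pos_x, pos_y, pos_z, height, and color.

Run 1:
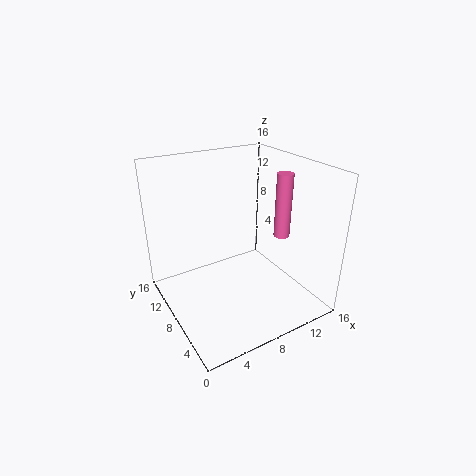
pos_x = 15; pos_y = 9; pos_z = 6; height = 8; color = 'hotpink'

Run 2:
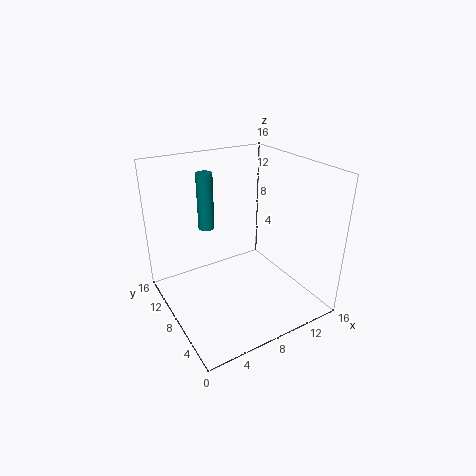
pos_x = 7; pos_y = 14; pos_z = 7; height = 7; color = 'teal'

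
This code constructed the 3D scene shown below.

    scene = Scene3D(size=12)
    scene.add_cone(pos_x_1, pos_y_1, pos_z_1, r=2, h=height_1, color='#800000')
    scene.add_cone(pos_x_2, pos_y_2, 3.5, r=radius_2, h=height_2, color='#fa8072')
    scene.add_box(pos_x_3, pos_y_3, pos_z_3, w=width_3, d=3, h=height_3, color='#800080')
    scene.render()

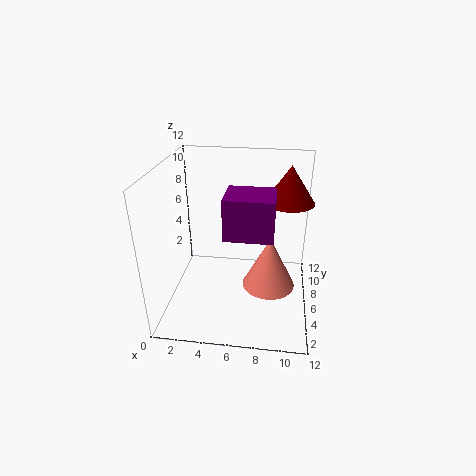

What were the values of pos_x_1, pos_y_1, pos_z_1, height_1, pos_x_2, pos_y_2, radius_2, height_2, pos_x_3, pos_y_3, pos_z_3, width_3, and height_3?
pos_x_1 = 10, pos_y_1 = 7, pos_z_1 = 9, height_1 = 3, pos_x_2 = 8.75, pos_y_2 = 3.5, radius_2 = 2, height_2 = 4, pos_x_3 = 5.5, pos_y_3 = 1.75, pos_z_3 = 8, width_3 = 3.5, height_3 = 3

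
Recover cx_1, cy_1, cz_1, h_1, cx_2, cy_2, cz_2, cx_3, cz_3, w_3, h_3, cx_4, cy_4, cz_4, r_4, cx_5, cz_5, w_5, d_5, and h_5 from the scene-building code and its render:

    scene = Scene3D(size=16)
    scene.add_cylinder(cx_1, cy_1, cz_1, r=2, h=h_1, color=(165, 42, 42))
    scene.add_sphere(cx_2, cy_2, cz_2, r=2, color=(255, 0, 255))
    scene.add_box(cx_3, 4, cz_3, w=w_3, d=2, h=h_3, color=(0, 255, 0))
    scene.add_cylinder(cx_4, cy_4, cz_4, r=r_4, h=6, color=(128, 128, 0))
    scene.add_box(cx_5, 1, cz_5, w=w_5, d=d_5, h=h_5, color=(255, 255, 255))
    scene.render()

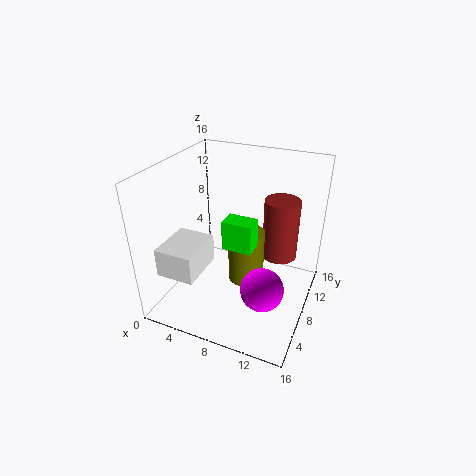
cx_1 = 12, cy_1 = 11, cz_1 = 5, h_1 = 7, cx_2 = 13, cy_2 = 2, cz_2 = 7, cx_3 = 8, cz_3 = 9, w_3 = 3, h_3 = 3, cx_4 = 9, cy_4 = 8, cz_4 = 3, r_4 = 2, cx_5 = 2, cz_5 = 6, w_5 = 4, d_5 = 5, h_5 = 3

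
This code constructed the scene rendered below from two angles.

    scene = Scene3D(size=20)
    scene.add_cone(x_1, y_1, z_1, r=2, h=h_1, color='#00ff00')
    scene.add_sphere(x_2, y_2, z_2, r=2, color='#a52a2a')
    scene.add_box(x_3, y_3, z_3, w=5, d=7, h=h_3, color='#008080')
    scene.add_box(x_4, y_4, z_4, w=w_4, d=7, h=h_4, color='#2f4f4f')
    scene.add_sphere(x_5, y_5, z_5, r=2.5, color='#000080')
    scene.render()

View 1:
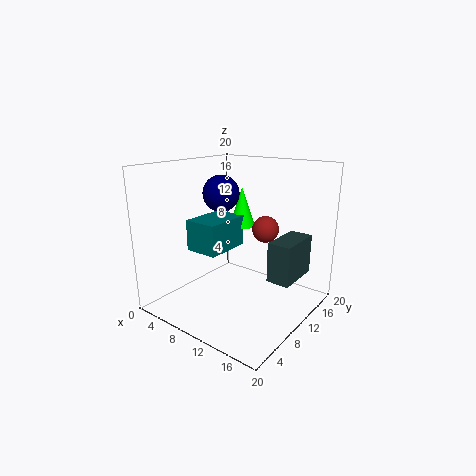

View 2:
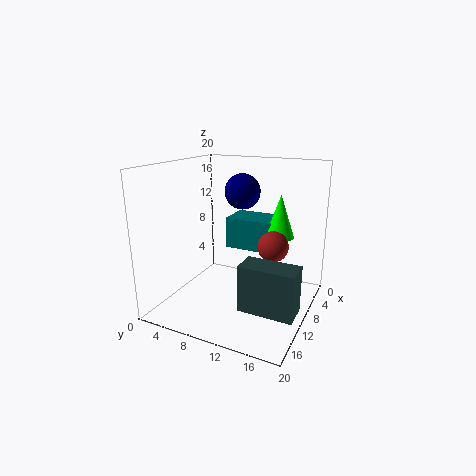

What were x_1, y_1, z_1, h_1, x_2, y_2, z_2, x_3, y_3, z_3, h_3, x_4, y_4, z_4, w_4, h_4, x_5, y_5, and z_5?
x_1 = 7; y_1 = 15; z_1 = 10; h_1 = 6; x_2 = 11; y_2 = 15.5; z_2 = 10; x_3 = 3; y_3 = 7; z_3 = 7.5; h_3 = 4.5; x_4 = 13; y_4 = 13; z_4 = 3; w_4 = 3.5; h_4 = 6; x_5 = 7.5; y_5 = 9.5; z_5 = 16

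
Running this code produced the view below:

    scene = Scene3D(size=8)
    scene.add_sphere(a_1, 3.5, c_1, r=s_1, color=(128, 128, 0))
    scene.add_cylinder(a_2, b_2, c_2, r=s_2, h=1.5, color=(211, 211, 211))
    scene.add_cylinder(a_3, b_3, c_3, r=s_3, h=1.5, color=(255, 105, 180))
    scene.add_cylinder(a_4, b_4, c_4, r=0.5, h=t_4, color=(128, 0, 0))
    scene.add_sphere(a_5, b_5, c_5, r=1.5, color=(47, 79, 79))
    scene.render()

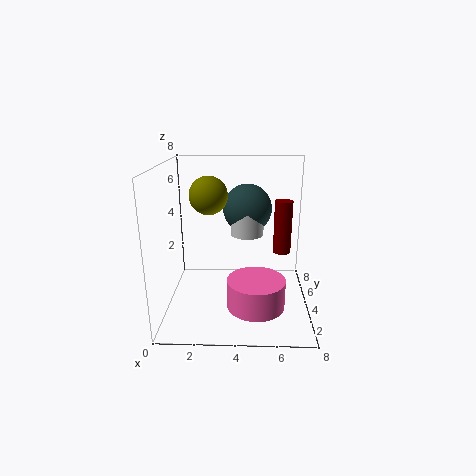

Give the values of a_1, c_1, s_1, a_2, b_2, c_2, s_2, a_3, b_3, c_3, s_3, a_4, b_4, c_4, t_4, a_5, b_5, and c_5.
a_1 = 2.5, c_1 = 6.5, s_1 = 1, a_2 = 4.5, b_2 = 6, c_2 = 3.5, s_2 = 1, a_3 = 5, b_3 = 2, c_3 = 1, s_3 = 1.5, a_4 = 6.5, b_4 = 4.5, c_4 = 3, t_4 = 3, a_5 = 4.5, b_5 = 6.5, c_5 = 5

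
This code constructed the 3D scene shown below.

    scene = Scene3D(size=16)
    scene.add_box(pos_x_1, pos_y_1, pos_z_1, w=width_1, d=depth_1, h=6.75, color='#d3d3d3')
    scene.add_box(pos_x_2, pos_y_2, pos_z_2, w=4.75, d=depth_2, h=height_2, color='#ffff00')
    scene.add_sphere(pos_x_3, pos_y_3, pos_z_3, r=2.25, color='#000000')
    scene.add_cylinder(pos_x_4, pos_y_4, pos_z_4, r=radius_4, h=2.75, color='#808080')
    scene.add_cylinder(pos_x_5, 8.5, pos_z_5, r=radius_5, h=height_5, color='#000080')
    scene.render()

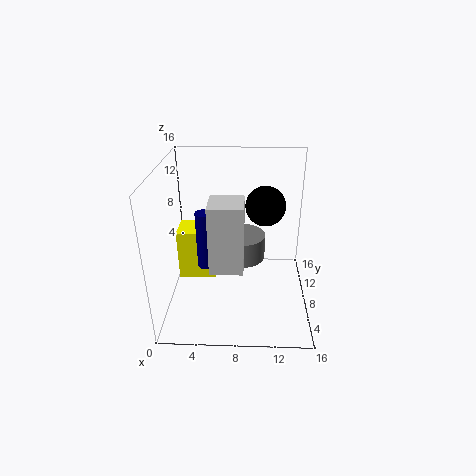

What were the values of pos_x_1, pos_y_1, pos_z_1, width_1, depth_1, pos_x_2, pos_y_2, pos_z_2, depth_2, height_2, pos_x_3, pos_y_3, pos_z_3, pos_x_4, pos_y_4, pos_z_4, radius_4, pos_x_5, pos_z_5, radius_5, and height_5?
pos_x_1 = 5.5, pos_y_1 = 1.75, pos_z_1 = 7.5, width_1 = 3.25, depth_1 = 3.25, pos_x_2 = 0.25, pos_y_2 = 11, pos_z_2 = 0.25, depth_2 = 3.75, height_2 = 6.5, pos_x_3 = 11, pos_y_3 = 10, pos_z_3 = 11, pos_x_4 = 8.5, pos_y_4 = 8, pos_z_4 = 5.75, radius_4 = 2.5, pos_x_5 = 4.25, pos_z_5 = 4, radius_5 = 1, height_5 = 6.75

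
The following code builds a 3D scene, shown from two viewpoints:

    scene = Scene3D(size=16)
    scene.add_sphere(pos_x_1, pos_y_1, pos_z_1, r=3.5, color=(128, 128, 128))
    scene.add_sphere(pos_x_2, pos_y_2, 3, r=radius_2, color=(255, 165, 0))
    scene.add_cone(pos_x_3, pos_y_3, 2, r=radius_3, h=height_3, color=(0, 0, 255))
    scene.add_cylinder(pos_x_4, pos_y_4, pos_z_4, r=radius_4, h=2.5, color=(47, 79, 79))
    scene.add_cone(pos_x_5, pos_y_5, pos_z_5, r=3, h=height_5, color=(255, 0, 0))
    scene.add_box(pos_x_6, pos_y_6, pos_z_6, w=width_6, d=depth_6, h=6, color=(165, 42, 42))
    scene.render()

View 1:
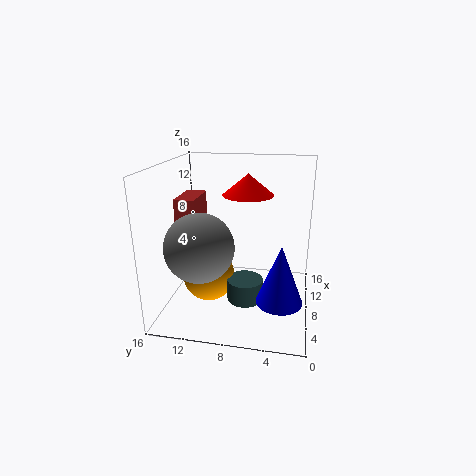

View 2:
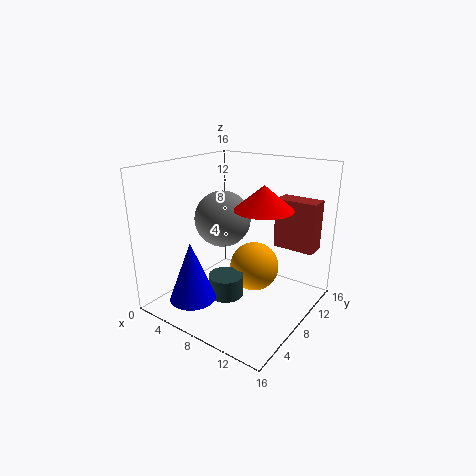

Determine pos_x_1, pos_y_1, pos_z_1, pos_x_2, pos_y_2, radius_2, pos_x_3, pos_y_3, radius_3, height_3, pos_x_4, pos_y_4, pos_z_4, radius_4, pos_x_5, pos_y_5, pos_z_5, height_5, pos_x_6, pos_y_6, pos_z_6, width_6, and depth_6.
pos_x_1 = 3.5; pos_y_1 = 11; pos_z_1 = 8.5; pos_x_2 = 8; pos_y_2 = 11.5; radius_2 = 3; pos_x_3 = 5.5; pos_y_3 = 3; radius_3 = 2.5; height_3 = 6.5; pos_x_4 = 7; pos_y_4 = 7; pos_z_4 = 1; radius_4 = 2; pos_x_5 = 11.5; pos_y_5 = 7.5; pos_z_5 = 12; height_5 = 2.5; pos_x_6 = 9.5; pos_y_6 = 13.5; pos_z_6 = 5.5; width_6 = 5; depth_6 = 2.5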